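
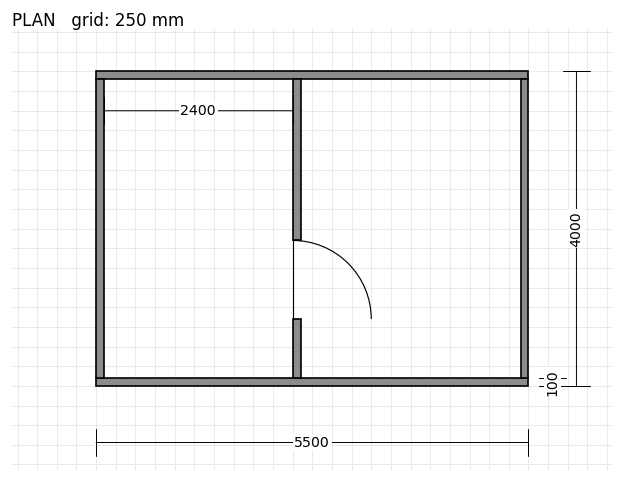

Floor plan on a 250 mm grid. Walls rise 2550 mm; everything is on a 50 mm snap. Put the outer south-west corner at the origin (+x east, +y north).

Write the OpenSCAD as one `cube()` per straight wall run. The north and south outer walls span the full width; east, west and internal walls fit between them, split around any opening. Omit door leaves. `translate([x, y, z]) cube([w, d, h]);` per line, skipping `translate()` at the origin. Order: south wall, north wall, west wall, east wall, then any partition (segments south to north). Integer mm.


cube([5500, 100, 2550]);
translate([0, 3900, 0]) cube([5500, 100, 2550]);
translate([0, 100, 0]) cube([100, 3800, 2550]);
translate([5400, 100, 0]) cube([100, 3800, 2550]);
translate([2500, 100, 0]) cube([100, 750, 2550]);
translate([2500, 1850, 0]) cube([100, 2050, 2550]);


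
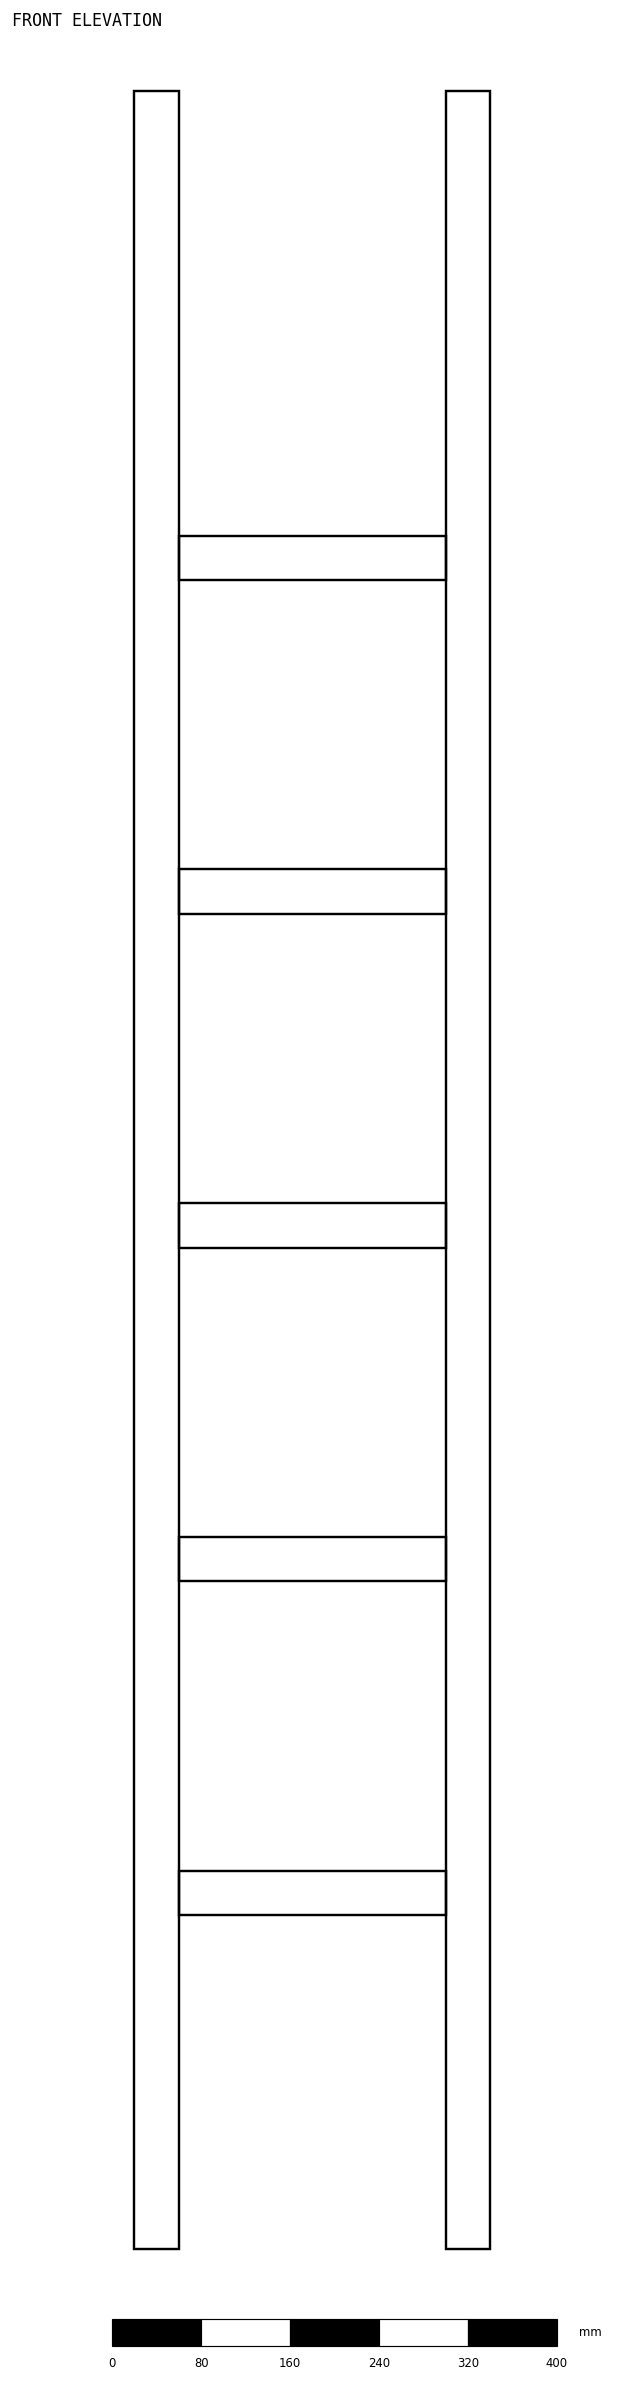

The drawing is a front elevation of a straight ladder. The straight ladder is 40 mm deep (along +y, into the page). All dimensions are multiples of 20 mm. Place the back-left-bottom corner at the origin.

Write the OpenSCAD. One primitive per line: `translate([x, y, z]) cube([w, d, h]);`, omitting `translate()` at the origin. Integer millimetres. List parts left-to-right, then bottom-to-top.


cube([40, 40, 1940]);
translate([40, 0, 300]) cube([240, 40, 40]);
translate([40, 0, 600]) cube([240, 40, 40]);
translate([40, 0, 900]) cube([240, 40, 40]);
translate([40, 0, 1200]) cube([240, 40, 40]);
translate([40, 0, 1500]) cube([240, 40, 40]);
translate([280, 0, 0]) cube([40, 40, 1940]);


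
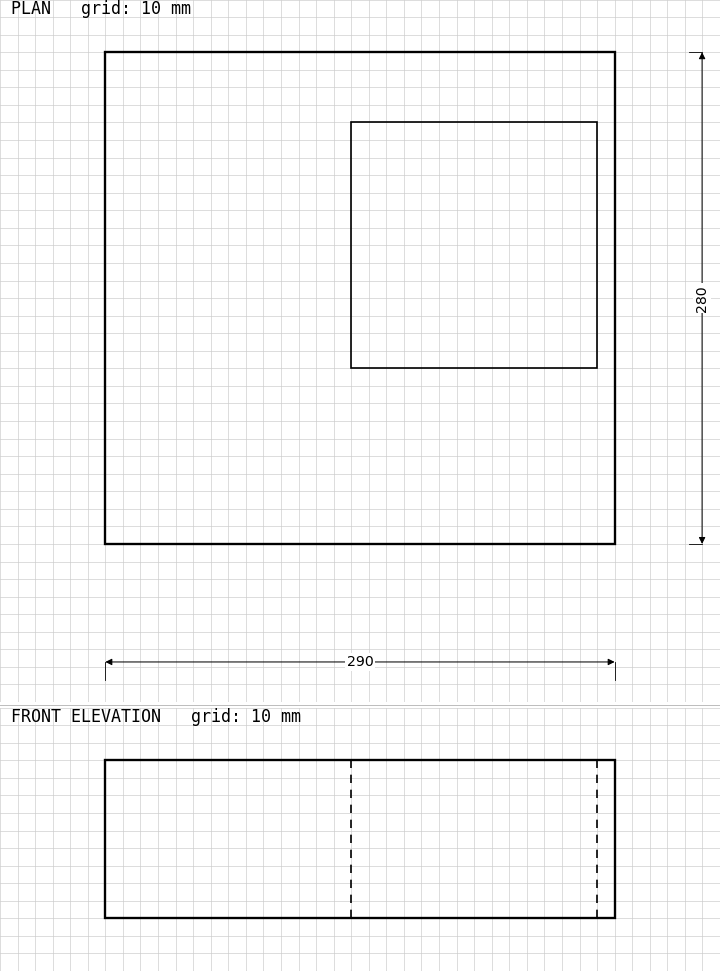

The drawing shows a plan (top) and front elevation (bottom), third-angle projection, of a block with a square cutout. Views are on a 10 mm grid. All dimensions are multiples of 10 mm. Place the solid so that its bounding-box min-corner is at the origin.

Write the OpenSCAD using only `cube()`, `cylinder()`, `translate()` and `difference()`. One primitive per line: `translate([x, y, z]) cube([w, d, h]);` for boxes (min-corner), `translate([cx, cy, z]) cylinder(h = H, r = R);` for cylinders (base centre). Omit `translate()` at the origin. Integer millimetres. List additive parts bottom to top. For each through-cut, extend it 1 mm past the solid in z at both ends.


difference() {
  cube([290, 280, 90]);
  translate([140, 100, -1]) cube([140, 140, 92]);
}


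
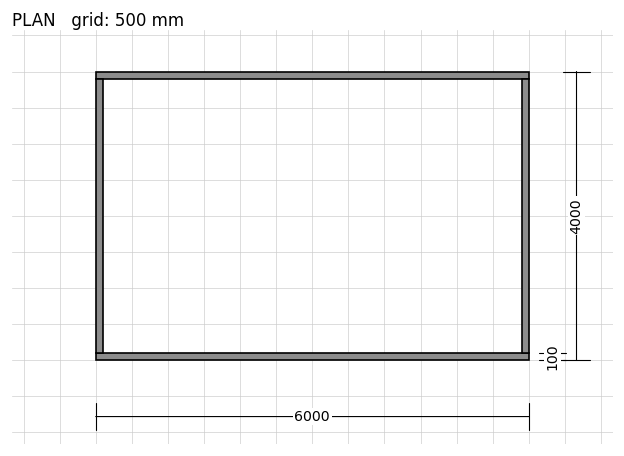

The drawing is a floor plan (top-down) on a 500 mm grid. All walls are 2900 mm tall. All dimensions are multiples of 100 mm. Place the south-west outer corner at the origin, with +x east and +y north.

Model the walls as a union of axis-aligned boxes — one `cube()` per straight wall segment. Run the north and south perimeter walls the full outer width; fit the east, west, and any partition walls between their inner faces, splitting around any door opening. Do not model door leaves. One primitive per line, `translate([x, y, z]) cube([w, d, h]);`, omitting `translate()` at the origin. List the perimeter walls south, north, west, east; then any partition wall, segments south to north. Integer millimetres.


cube([6000, 100, 2900]);
translate([0, 3900, 0]) cube([6000, 100, 2900]);
translate([0, 100, 0]) cube([100, 3800, 2900]);
translate([5900, 100, 0]) cube([100, 3800, 2900]);


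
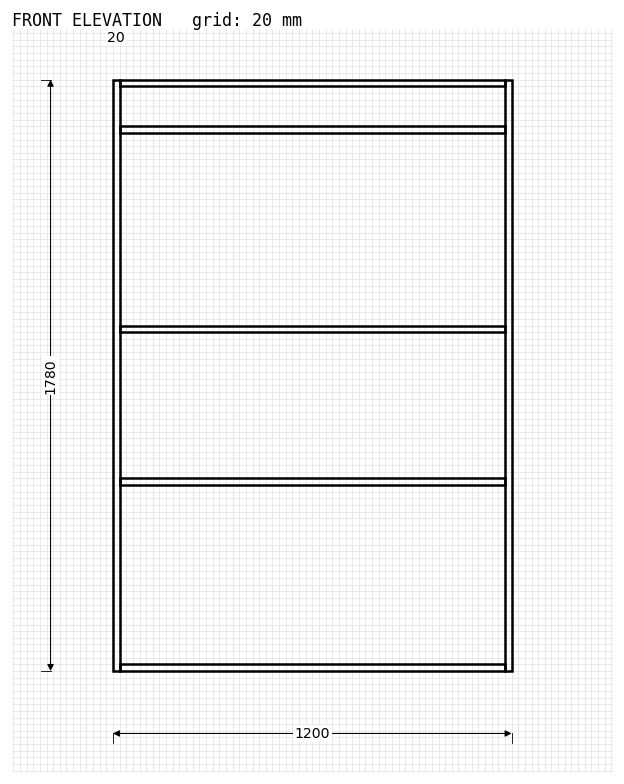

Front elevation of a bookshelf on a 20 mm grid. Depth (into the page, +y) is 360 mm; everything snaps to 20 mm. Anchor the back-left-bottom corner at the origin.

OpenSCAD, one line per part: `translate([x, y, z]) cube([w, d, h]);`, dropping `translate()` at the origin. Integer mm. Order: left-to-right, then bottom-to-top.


cube([20, 360, 1780]);
translate([20, 0, 0]) cube([1160, 360, 20]);
translate([20, 0, 560]) cube([1160, 360, 20]);
translate([20, 0, 1020]) cube([1160, 360, 20]);
translate([20, 0, 1620]) cube([1160, 360, 20]);
translate([20, 0, 1760]) cube([1160, 360, 20]);
translate([1180, 0, 0]) cube([20, 360, 1780]);


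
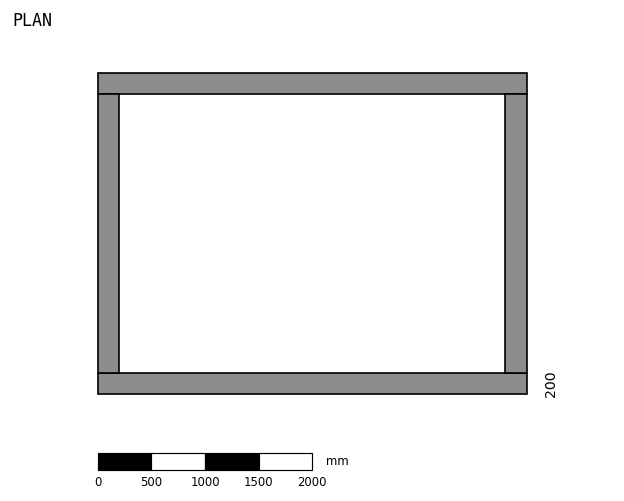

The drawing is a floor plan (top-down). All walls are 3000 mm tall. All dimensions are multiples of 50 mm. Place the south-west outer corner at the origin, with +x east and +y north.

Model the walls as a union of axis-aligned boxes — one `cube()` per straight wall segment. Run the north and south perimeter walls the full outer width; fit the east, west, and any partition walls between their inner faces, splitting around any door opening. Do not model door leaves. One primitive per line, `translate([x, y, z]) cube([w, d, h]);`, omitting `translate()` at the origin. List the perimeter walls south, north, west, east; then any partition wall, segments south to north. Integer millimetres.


cube([4000, 200, 3000]);
translate([0, 2800, 0]) cube([4000, 200, 3000]);
translate([0, 200, 0]) cube([200, 2600, 3000]);
translate([3800, 200, 0]) cube([200, 2600, 3000]);


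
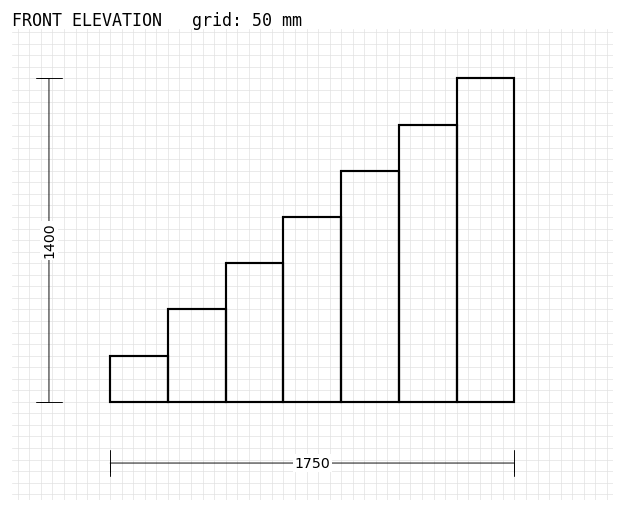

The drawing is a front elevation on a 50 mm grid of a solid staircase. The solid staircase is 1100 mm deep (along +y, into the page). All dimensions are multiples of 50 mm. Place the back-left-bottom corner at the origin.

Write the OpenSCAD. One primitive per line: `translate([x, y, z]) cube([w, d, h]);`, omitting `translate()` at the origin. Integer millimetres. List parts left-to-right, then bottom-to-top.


cube([250, 1100, 200]);
translate([250, 0, 0]) cube([250, 1100, 400]);
translate([500, 0, 0]) cube([250, 1100, 600]);
translate([750, 0, 0]) cube([250, 1100, 800]);
translate([1000, 0, 0]) cube([250, 1100, 1000]);
translate([1250, 0, 0]) cube([250, 1100, 1200]);
translate([1500, 0, 0]) cube([250, 1100, 1400]);


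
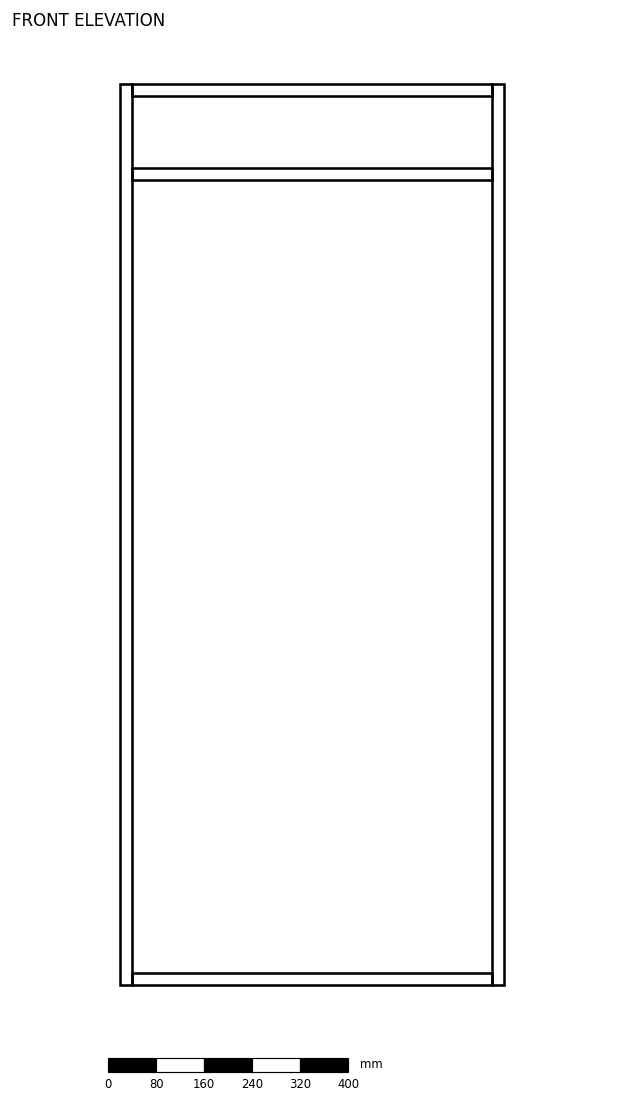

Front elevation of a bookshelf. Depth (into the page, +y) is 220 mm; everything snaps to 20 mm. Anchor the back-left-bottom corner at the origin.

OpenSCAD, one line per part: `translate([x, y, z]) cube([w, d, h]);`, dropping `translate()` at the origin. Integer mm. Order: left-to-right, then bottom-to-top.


cube([20, 220, 1500]);
translate([20, 0, 0]) cube([600, 220, 20]);
translate([20, 0, 1340]) cube([600, 220, 20]);
translate([20, 0, 1480]) cube([600, 220, 20]);
translate([620, 0, 0]) cube([20, 220, 1500]);


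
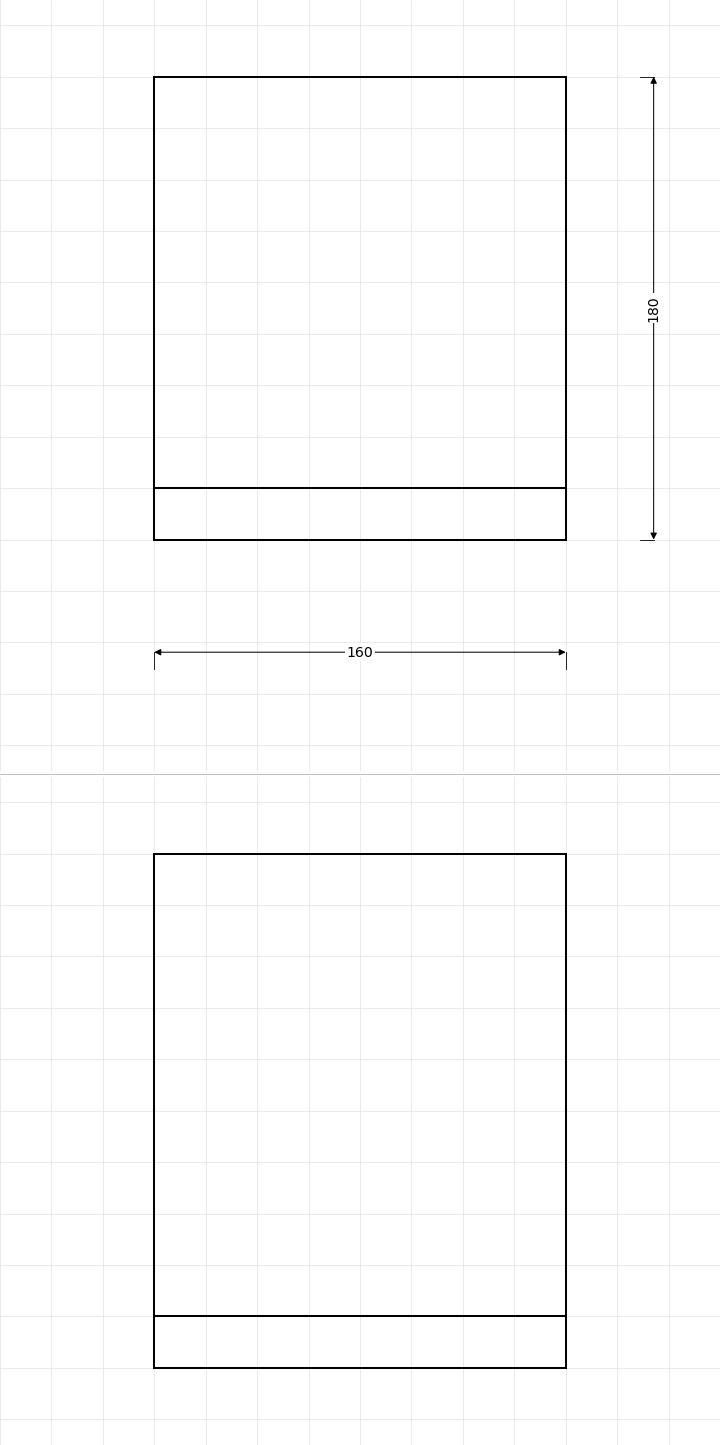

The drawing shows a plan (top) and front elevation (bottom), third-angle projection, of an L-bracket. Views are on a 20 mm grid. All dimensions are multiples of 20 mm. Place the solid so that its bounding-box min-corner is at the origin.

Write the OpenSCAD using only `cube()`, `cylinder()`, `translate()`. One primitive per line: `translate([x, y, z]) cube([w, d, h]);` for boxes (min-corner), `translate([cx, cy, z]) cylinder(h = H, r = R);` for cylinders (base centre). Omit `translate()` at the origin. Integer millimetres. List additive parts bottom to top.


cube([160, 180, 20]);
translate([0, 0, 20]) cube([160, 20, 180]);


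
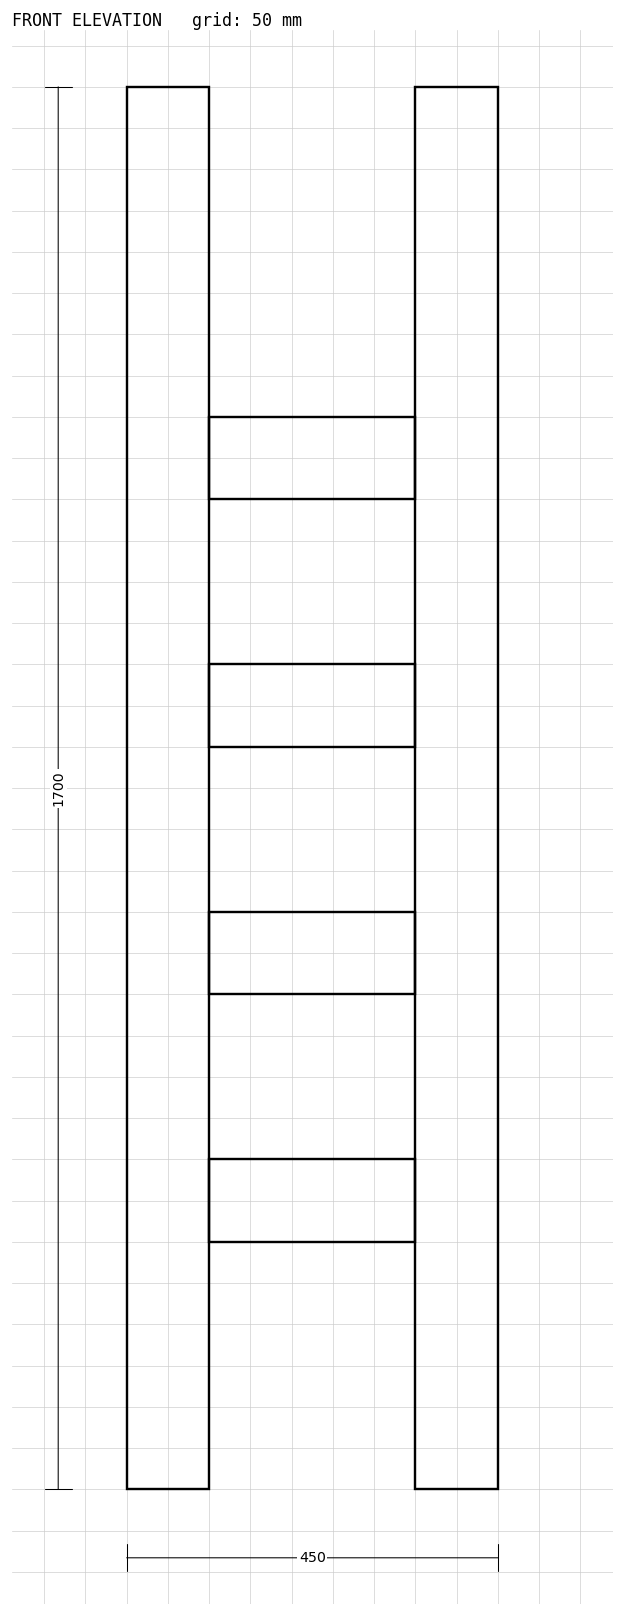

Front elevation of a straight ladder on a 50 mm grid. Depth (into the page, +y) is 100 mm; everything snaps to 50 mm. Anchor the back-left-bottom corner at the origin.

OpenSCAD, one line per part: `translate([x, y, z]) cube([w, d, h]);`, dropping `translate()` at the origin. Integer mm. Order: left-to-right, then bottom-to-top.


cube([100, 100, 1700]);
translate([100, 0, 300]) cube([250, 100, 100]);
translate([100, 0, 600]) cube([250, 100, 100]);
translate([100, 0, 900]) cube([250, 100, 100]);
translate([100, 0, 1200]) cube([250, 100, 100]);
translate([350, 0, 0]) cube([100, 100, 1700]);


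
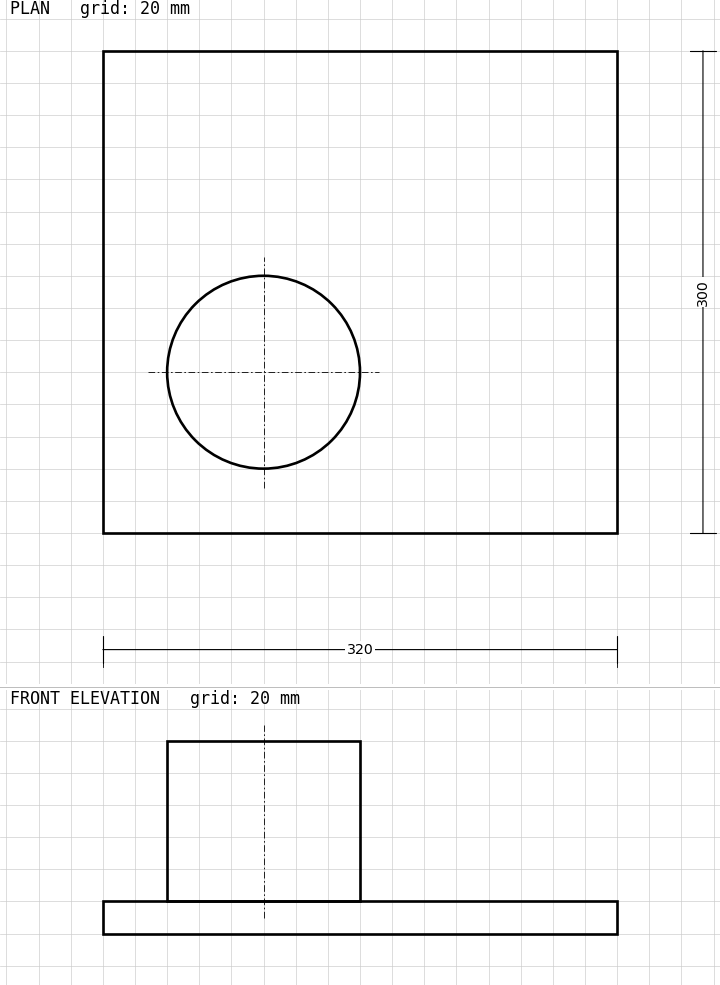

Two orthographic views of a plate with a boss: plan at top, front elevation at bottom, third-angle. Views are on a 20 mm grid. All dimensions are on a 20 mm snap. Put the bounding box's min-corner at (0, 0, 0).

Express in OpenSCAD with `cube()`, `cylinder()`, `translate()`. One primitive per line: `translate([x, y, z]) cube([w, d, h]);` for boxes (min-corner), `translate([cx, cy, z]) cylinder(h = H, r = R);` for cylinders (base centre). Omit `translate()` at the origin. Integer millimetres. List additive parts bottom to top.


cube([320, 300, 20]);
translate([100, 100, 20]) cylinder(h = 100, r = 60);


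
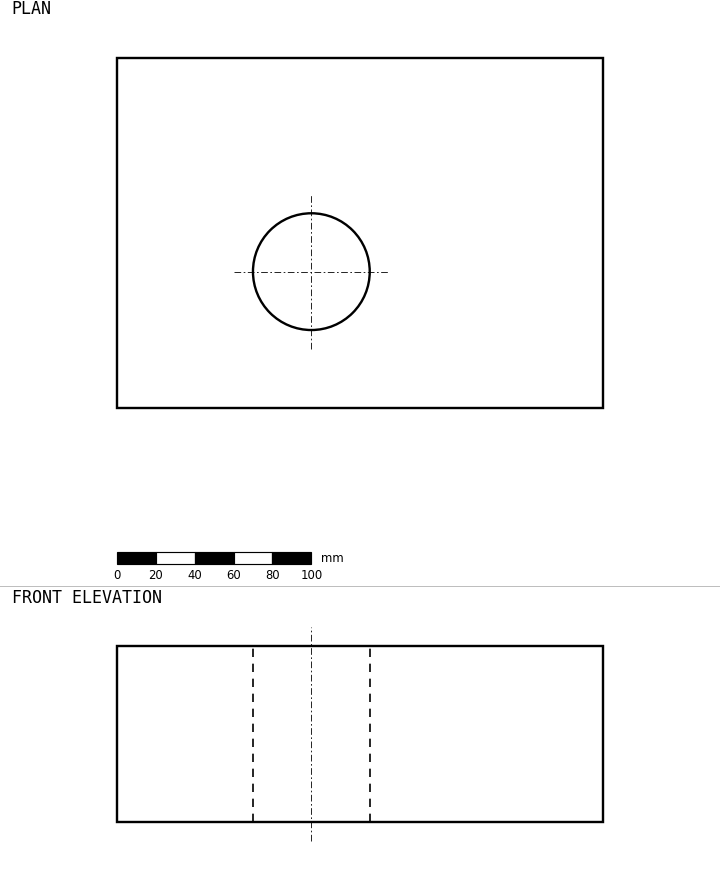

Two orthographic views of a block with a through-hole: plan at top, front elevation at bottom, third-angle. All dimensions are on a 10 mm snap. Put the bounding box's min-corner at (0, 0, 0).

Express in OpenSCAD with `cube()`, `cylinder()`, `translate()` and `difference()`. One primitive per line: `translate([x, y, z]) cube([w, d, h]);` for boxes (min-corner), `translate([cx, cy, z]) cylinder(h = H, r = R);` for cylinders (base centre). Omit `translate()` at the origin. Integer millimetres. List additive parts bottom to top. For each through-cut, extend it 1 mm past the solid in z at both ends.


difference() {
  cube([250, 180, 90]);
  translate([100, 70, -1]) cylinder(h = 92, r = 30);
}


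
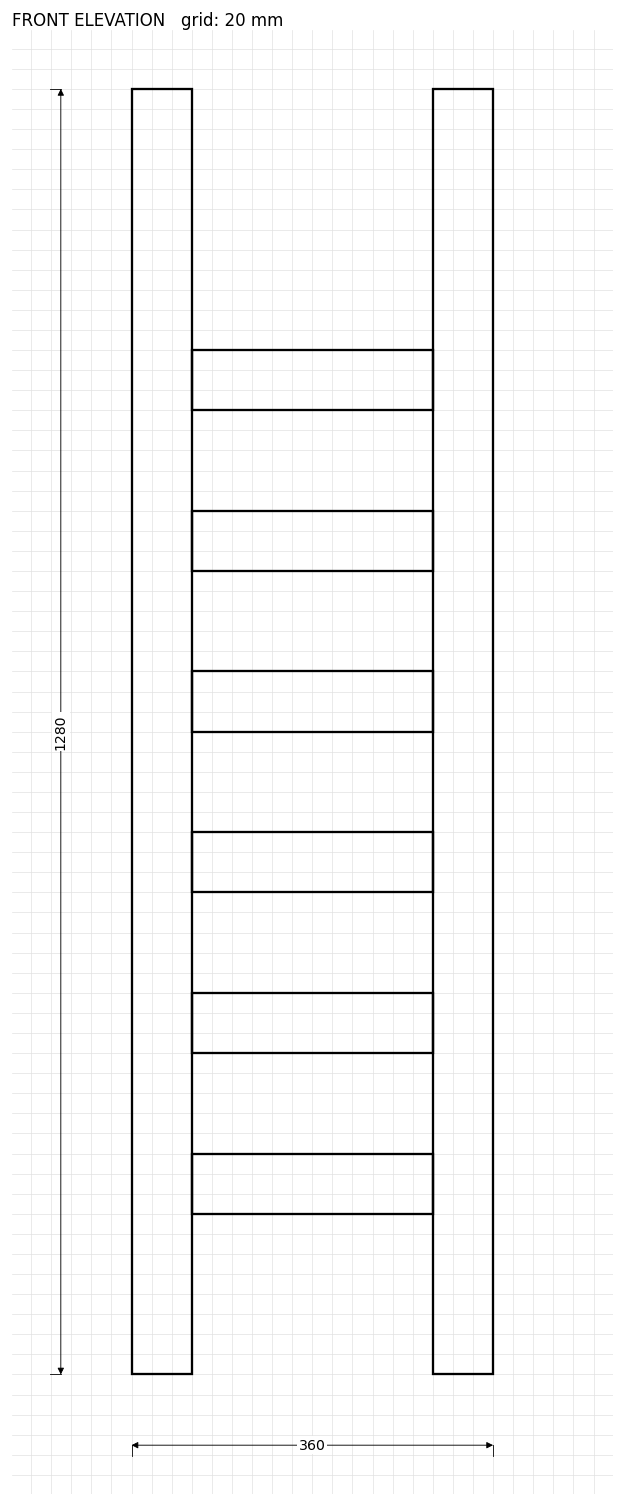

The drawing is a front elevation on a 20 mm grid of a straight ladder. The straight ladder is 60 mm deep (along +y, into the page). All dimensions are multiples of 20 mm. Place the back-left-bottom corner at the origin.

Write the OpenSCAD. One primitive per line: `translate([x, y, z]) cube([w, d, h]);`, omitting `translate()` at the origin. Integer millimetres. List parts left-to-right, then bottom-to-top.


cube([60, 60, 1280]);
translate([60, 0, 160]) cube([240, 60, 60]);
translate([60, 0, 320]) cube([240, 60, 60]);
translate([60, 0, 480]) cube([240, 60, 60]);
translate([60, 0, 640]) cube([240, 60, 60]);
translate([60, 0, 800]) cube([240, 60, 60]);
translate([60, 0, 960]) cube([240, 60, 60]);
translate([300, 0, 0]) cube([60, 60, 1280]);


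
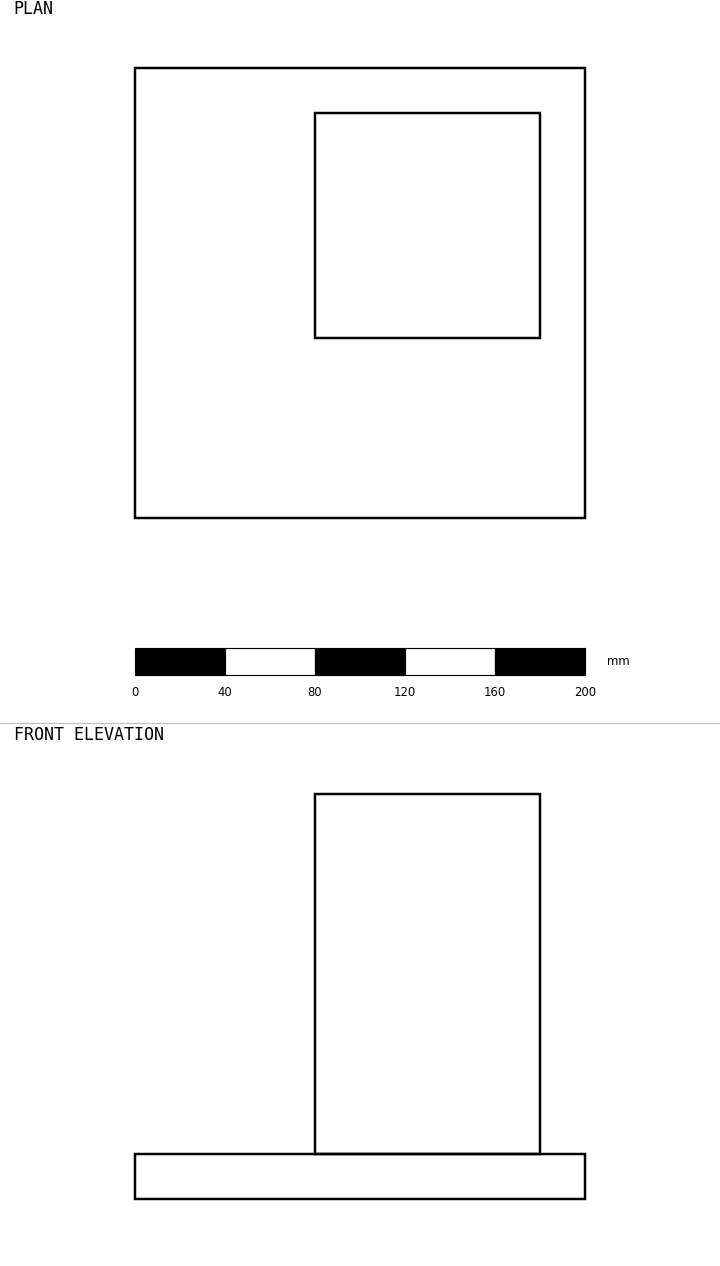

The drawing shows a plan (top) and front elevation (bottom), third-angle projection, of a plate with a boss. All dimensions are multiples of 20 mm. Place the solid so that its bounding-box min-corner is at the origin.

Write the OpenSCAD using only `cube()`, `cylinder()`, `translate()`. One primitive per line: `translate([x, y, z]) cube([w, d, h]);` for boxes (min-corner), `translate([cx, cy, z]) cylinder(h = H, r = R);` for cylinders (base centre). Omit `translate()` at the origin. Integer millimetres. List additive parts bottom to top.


cube([200, 200, 20]);
translate([80, 80, 20]) cube([100, 100, 160]);


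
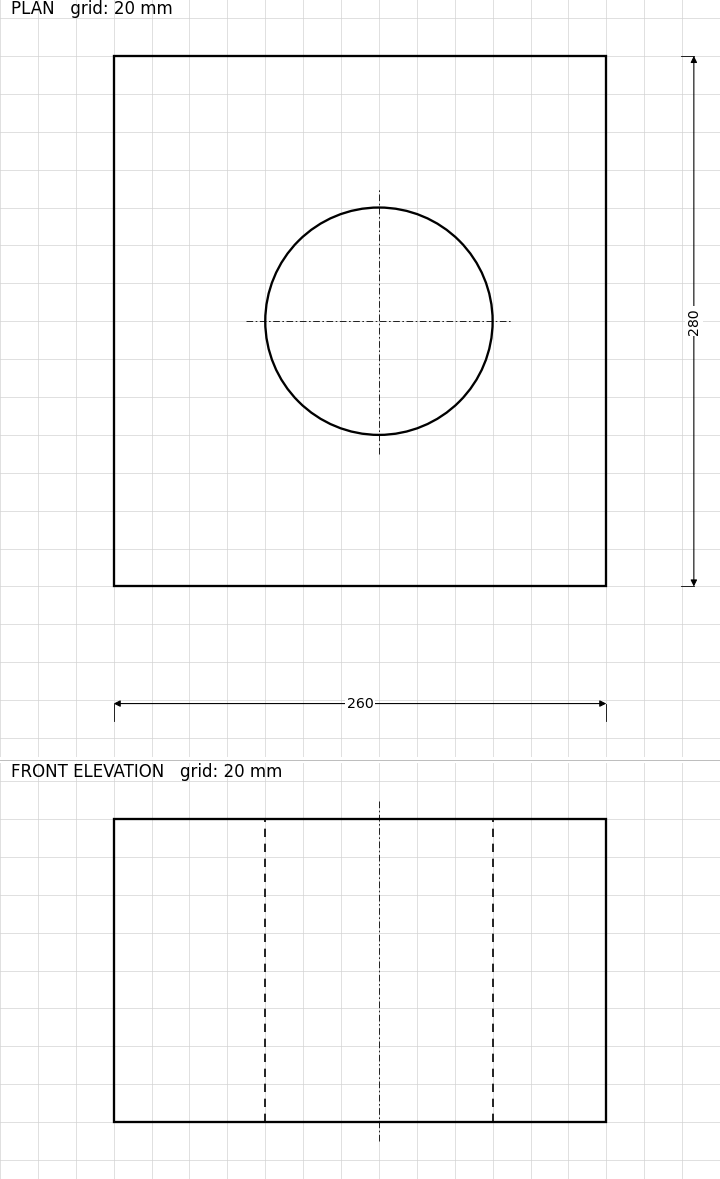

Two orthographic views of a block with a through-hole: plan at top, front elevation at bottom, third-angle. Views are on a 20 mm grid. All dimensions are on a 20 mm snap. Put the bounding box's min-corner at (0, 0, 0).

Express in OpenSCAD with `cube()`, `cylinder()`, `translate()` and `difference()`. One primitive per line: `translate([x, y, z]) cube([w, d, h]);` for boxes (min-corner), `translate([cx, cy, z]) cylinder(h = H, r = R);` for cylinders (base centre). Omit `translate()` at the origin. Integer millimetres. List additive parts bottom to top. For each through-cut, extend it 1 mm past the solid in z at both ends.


difference() {
  cube([260, 280, 160]);
  translate([140, 140, -1]) cylinder(h = 162, r = 60);
}


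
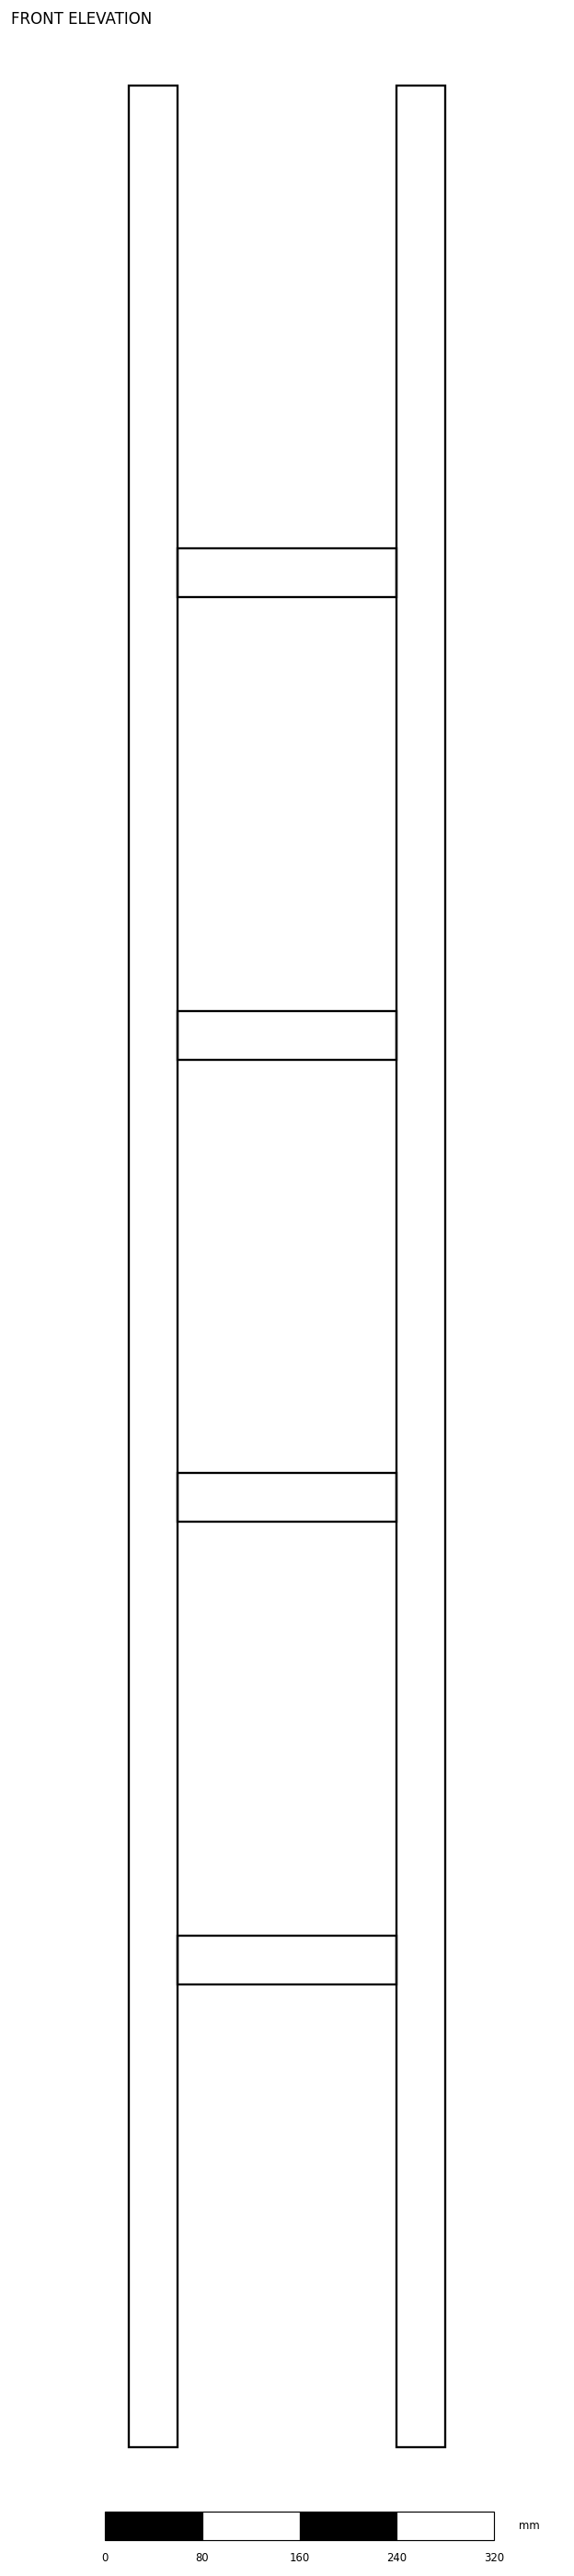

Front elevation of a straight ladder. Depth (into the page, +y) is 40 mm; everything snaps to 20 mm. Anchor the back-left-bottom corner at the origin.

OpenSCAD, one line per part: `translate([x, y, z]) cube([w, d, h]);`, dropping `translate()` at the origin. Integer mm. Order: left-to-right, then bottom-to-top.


cube([40, 40, 1940]);
translate([40, 0, 380]) cube([180, 40, 40]);
translate([40, 0, 760]) cube([180, 40, 40]);
translate([40, 0, 1140]) cube([180, 40, 40]);
translate([40, 0, 1520]) cube([180, 40, 40]);
translate([220, 0, 0]) cube([40, 40, 1940]);


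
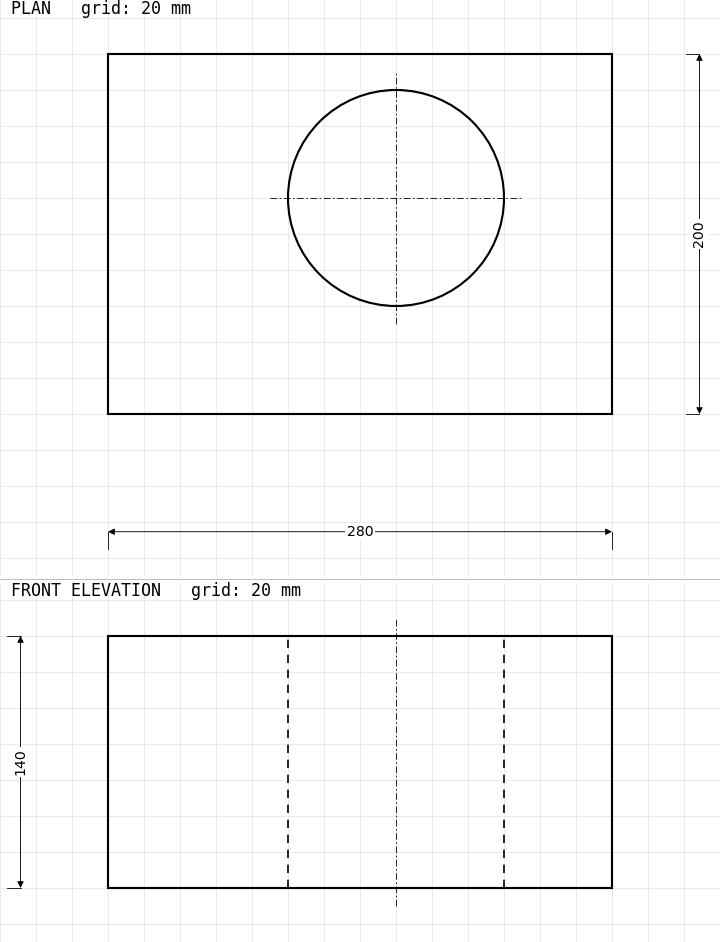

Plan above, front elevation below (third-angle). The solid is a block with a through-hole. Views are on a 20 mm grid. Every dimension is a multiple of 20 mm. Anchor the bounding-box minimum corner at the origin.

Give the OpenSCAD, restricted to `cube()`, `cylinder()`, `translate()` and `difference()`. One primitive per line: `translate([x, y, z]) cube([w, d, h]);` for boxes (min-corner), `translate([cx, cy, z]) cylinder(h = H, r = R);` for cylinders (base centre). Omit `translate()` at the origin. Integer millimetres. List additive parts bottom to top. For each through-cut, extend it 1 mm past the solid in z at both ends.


difference() {
  cube([280, 200, 140]);
  translate([160, 120, -1]) cylinder(h = 142, r = 60);
}


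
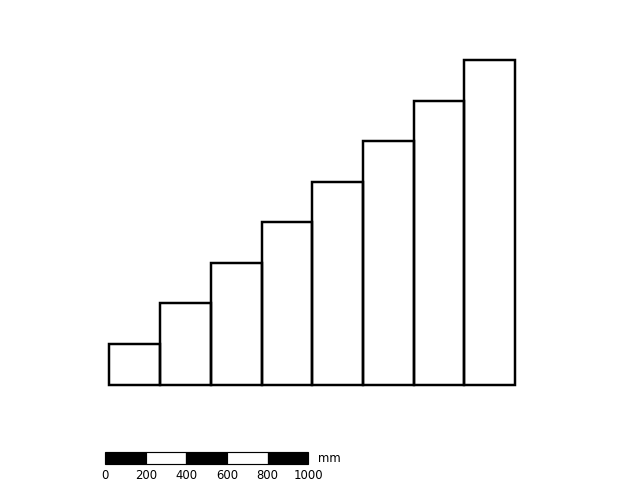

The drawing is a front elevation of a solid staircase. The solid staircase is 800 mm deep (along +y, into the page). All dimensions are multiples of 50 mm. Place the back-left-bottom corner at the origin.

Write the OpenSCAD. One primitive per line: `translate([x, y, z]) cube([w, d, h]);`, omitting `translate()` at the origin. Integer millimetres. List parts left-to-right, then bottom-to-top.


cube([250, 800, 200]);
translate([250, 0, 0]) cube([250, 800, 400]);
translate([500, 0, 0]) cube([250, 800, 600]);
translate([750, 0, 0]) cube([250, 800, 800]);
translate([1000, 0, 0]) cube([250, 800, 1000]);
translate([1250, 0, 0]) cube([250, 800, 1200]);
translate([1500, 0, 0]) cube([250, 800, 1400]);
translate([1750, 0, 0]) cube([250, 800, 1600]);


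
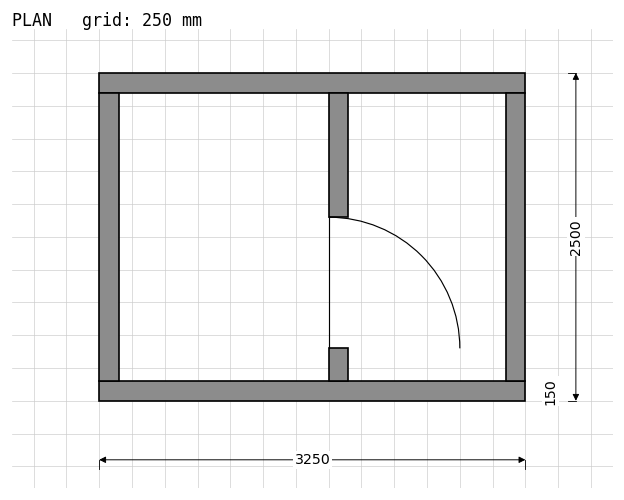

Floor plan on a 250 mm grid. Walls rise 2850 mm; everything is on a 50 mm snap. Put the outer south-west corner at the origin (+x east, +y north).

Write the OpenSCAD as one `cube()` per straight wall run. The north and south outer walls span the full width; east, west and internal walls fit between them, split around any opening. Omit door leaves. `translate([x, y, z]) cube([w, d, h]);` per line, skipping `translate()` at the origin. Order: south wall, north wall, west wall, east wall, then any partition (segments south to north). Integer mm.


cube([3250, 150, 2850]);
translate([0, 2350, 0]) cube([3250, 150, 2850]);
translate([0, 150, 0]) cube([150, 2200, 2850]);
translate([3100, 150, 0]) cube([150, 2200, 2850]);
translate([1750, 150, 0]) cube([150, 250, 2850]);
translate([1750, 1400, 0]) cube([150, 950, 2850]);


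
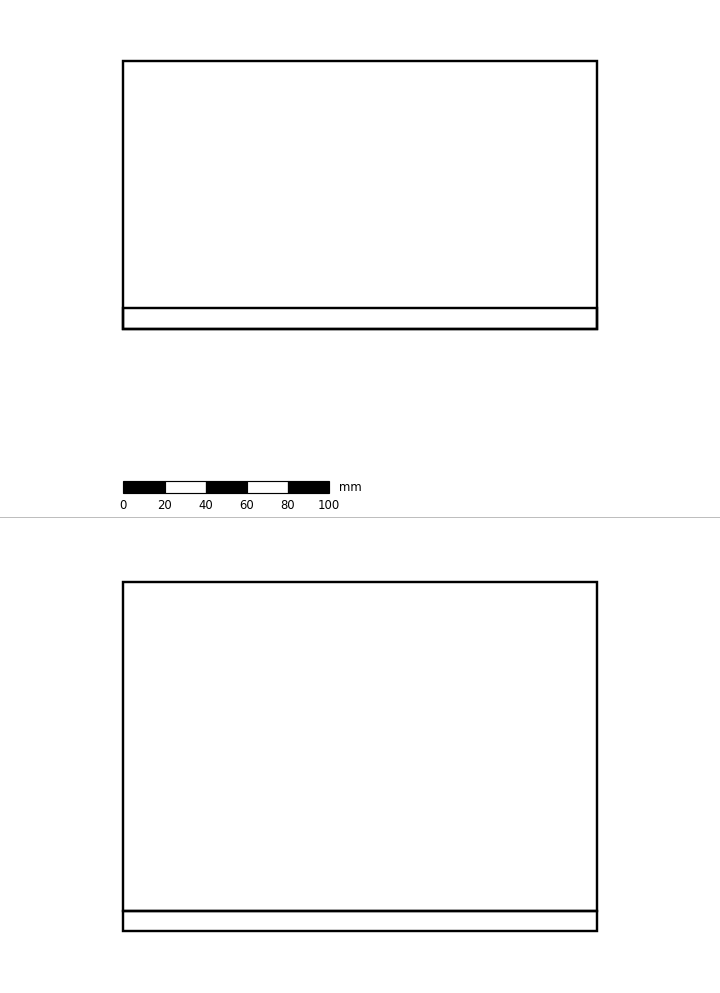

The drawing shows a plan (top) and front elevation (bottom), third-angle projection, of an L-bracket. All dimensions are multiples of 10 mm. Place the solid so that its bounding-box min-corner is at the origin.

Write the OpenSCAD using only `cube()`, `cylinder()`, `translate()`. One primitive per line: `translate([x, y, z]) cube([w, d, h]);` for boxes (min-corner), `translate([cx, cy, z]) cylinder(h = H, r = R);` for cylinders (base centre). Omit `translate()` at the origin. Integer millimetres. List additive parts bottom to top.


cube([230, 130, 10]);
translate([0, 0, 10]) cube([230, 10, 160]);


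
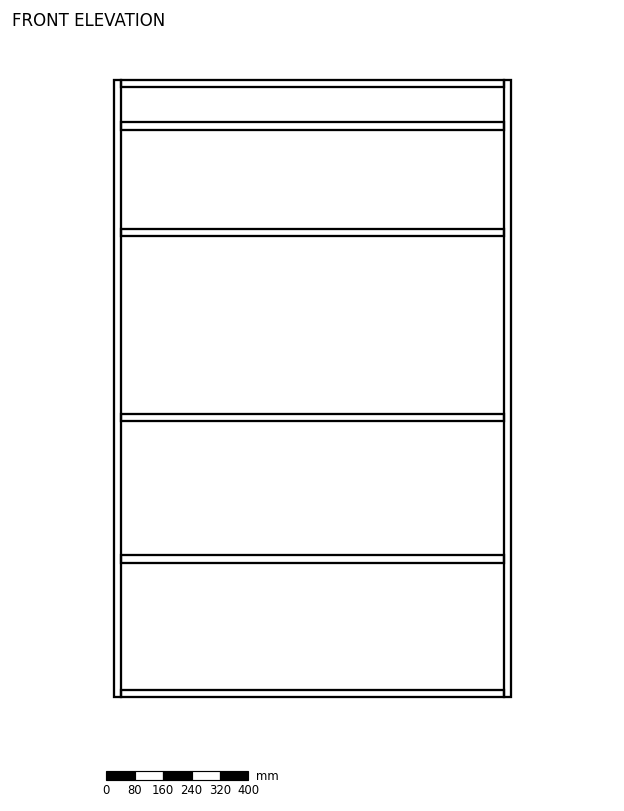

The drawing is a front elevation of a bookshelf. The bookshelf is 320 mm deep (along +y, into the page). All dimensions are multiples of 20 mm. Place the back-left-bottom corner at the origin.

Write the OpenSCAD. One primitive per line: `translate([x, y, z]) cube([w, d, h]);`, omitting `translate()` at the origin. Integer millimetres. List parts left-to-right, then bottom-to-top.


cube([20, 320, 1740]);
translate([20, 0, 0]) cube([1080, 320, 20]);
translate([20, 0, 380]) cube([1080, 320, 20]);
translate([20, 0, 780]) cube([1080, 320, 20]);
translate([20, 0, 1300]) cube([1080, 320, 20]);
translate([20, 0, 1600]) cube([1080, 320, 20]);
translate([20, 0, 1720]) cube([1080, 320, 20]);
translate([1100, 0, 0]) cube([20, 320, 1740]);


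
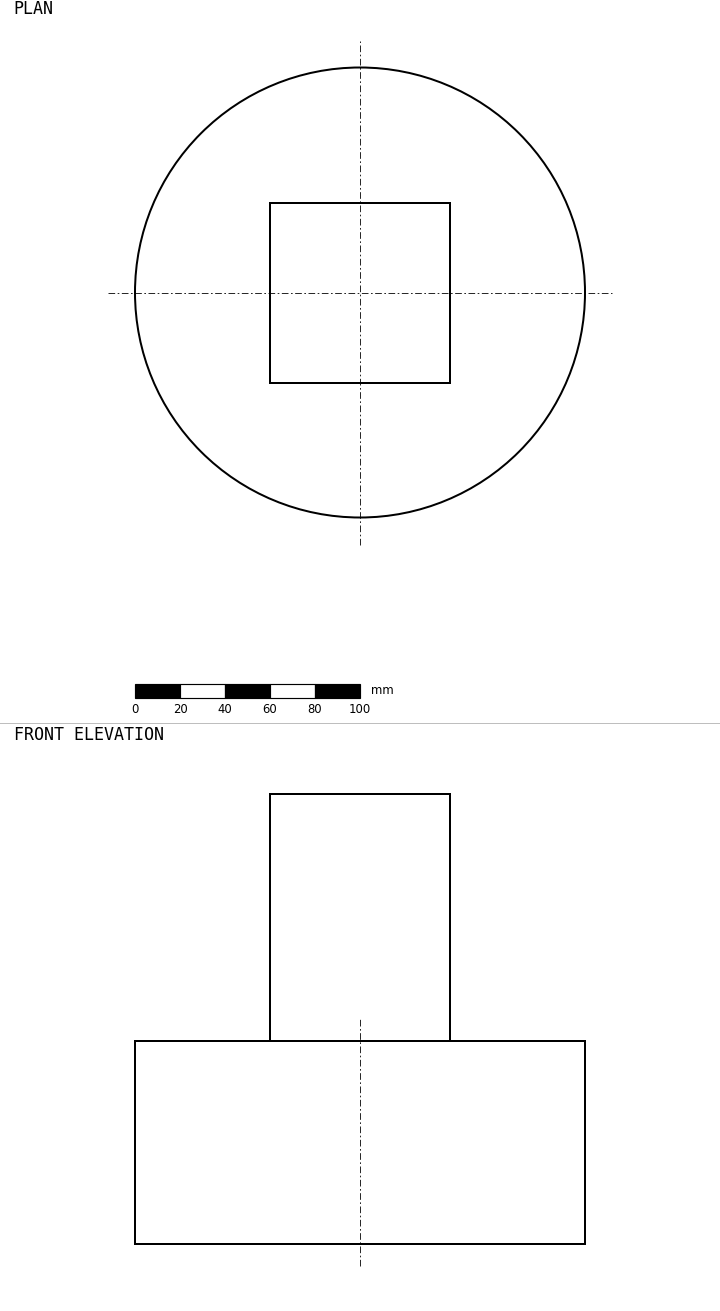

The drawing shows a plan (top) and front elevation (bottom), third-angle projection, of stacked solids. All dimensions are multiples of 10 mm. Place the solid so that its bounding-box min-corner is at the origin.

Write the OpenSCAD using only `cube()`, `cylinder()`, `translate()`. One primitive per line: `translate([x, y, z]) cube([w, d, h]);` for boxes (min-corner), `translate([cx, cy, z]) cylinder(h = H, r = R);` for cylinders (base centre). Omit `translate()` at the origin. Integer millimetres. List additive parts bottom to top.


translate([100, 100, 0]) cylinder(h = 90, r = 100);
translate([60, 60, 90]) cube([80, 80, 110]);


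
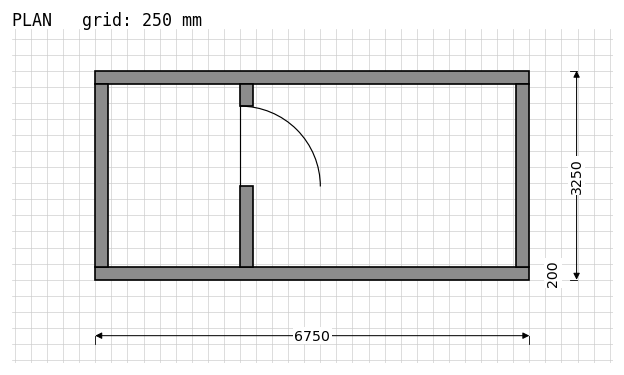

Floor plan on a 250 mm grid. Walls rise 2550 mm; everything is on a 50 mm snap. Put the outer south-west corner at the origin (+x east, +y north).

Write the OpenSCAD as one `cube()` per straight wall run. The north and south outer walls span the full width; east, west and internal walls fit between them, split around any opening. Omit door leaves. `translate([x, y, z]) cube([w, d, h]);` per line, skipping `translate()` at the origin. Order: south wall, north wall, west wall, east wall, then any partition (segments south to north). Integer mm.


cube([6750, 200, 2550]);
translate([0, 3050, 0]) cube([6750, 200, 2550]);
translate([0, 200, 0]) cube([200, 2850, 2550]);
translate([6550, 200, 0]) cube([200, 2850, 2550]);
translate([2250, 200, 0]) cube([200, 1250, 2550]);
translate([2250, 2700, 0]) cube([200, 350, 2550]);


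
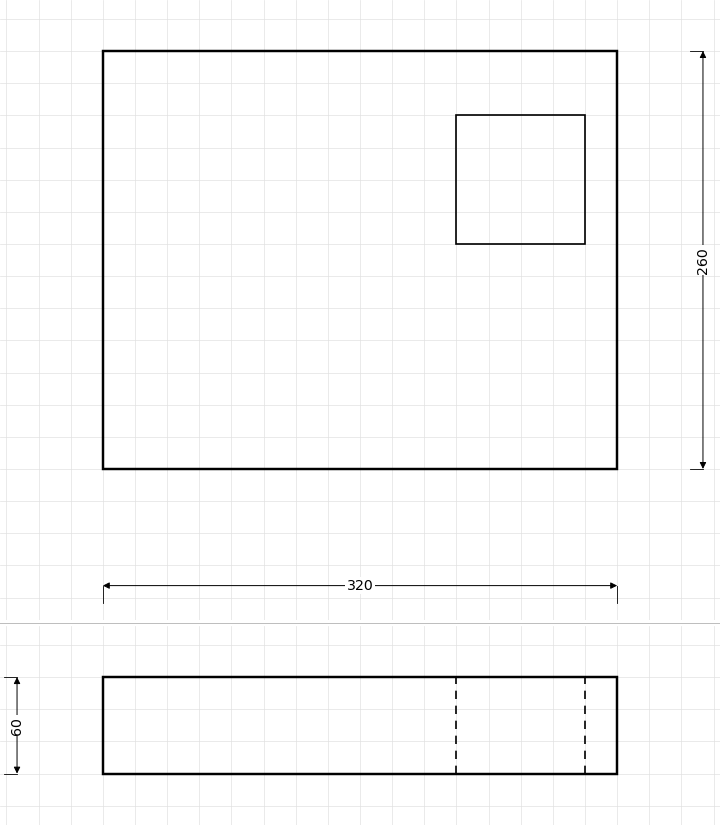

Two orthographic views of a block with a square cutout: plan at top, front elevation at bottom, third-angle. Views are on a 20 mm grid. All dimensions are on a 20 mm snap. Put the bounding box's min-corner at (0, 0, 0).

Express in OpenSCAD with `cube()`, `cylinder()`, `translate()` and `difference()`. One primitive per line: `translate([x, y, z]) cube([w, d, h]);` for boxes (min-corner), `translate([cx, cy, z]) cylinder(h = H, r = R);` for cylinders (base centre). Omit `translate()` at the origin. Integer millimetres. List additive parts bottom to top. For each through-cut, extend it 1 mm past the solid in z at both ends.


difference() {
  cube([320, 260, 60]);
  translate([220, 140, -1]) cube([80, 80, 62]);
}


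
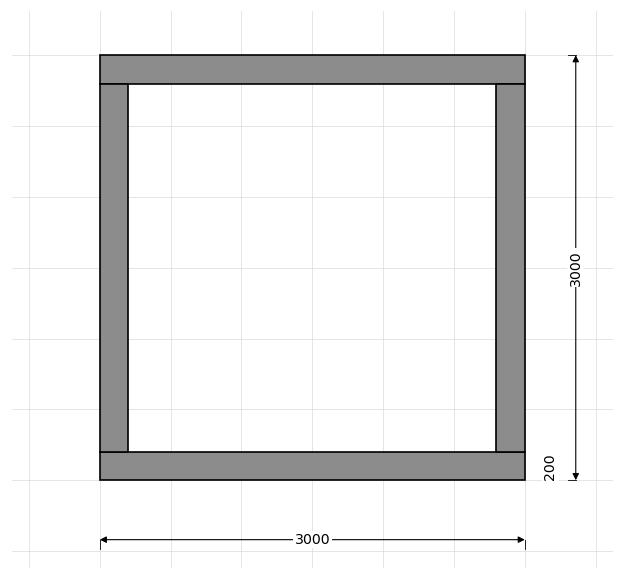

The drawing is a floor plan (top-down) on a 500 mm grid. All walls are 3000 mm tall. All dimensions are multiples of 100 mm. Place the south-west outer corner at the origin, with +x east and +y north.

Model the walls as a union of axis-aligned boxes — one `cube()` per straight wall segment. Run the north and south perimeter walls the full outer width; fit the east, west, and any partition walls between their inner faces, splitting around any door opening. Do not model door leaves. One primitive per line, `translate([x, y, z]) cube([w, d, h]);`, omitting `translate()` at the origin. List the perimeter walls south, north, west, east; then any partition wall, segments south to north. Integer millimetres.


cube([3000, 200, 3000]);
translate([0, 2800, 0]) cube([3000, 200, 3000]);
translate([0, 200, 0]) cube([200, 2600, 3000]);
translate([2800, 200, 0]) cube([200, 2600, 3000]);


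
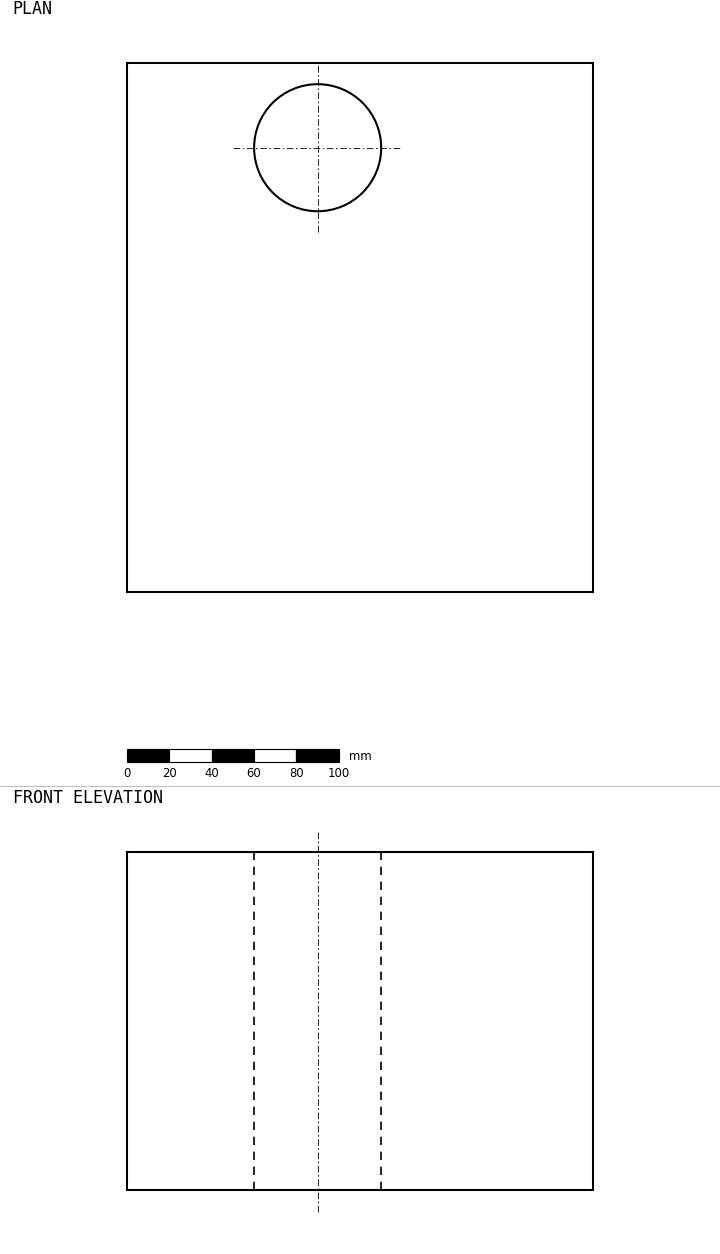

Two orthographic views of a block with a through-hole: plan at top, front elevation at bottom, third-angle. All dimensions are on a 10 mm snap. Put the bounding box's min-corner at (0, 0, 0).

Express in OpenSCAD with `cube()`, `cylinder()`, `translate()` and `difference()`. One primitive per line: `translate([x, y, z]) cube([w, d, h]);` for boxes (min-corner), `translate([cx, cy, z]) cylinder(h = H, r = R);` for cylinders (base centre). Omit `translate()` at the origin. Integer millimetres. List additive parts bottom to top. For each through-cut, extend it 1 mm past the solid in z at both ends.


difference() {
  cube([220, 250, 160]);
  translate([90, 210, -1]) cylinder(h = 162, r = 30);
}


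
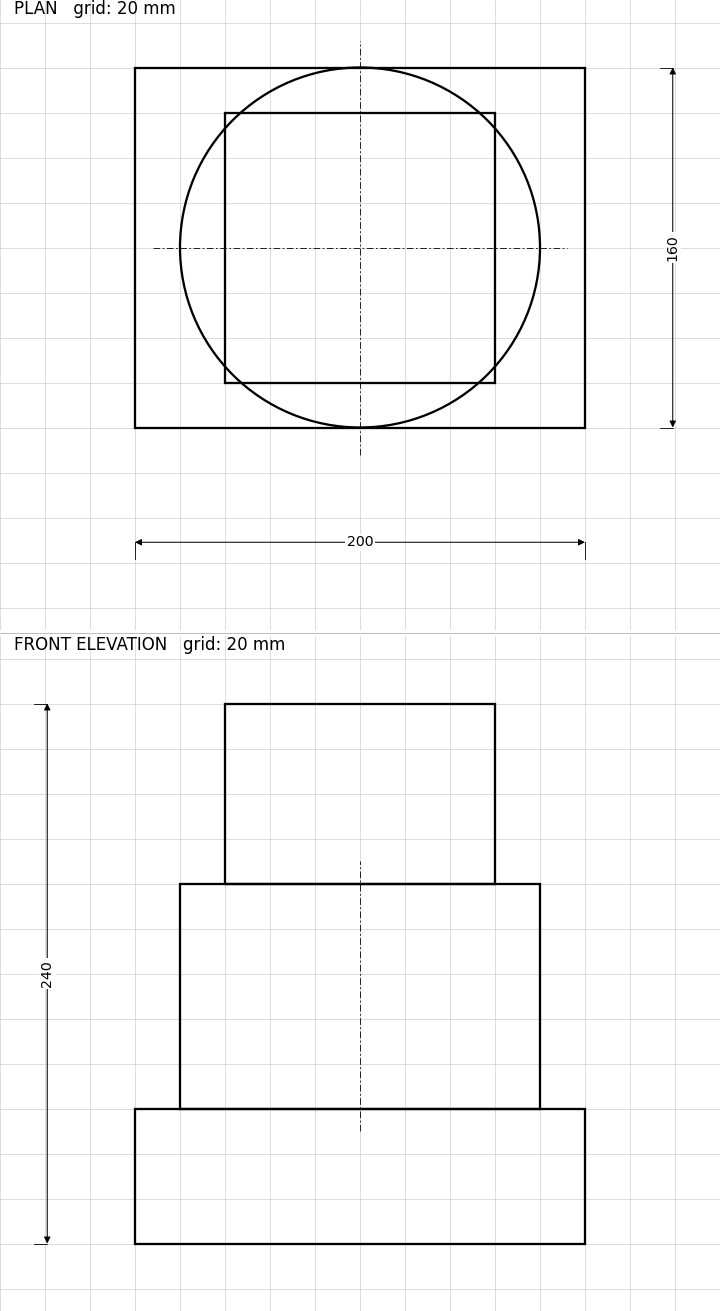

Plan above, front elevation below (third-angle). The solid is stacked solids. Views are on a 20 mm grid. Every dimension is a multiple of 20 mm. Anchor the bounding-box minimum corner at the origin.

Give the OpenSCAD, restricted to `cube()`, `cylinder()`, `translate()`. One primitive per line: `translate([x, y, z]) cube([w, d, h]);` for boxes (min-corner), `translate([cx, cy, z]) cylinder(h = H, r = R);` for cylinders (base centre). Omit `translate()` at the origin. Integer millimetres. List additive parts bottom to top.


cube([200, 160, 60]);
translate([100, 80, 60]) cylinder(h = 100, r = 80);
translate([40, 20, 160]) cube([120, 120, 80]);


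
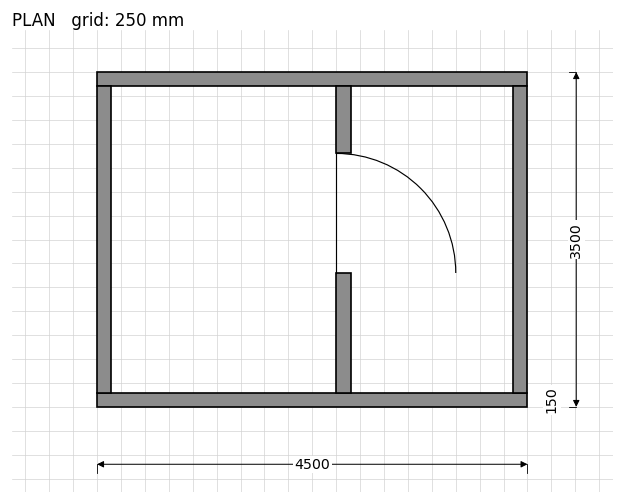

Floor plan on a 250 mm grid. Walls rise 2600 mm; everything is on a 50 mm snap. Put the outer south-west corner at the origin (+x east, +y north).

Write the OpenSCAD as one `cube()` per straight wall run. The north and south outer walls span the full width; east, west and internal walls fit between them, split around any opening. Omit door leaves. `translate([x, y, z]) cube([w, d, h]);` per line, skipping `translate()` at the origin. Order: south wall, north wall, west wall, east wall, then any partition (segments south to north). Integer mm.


cube([4500, 150, 2600]);
translate([0, 3350, 0]) cube([4500, 150, 2600]);
translate([0, 150, 0]) cube([150, 3200, 2600]);
translate([4350, 150, 0]) cube([150, 3200, 2600]);
translate([2500, 150, 0]) cube([150, 1250, 2600]);
translate([2500, 2650, 0]) cube([150, 700, 2600]);


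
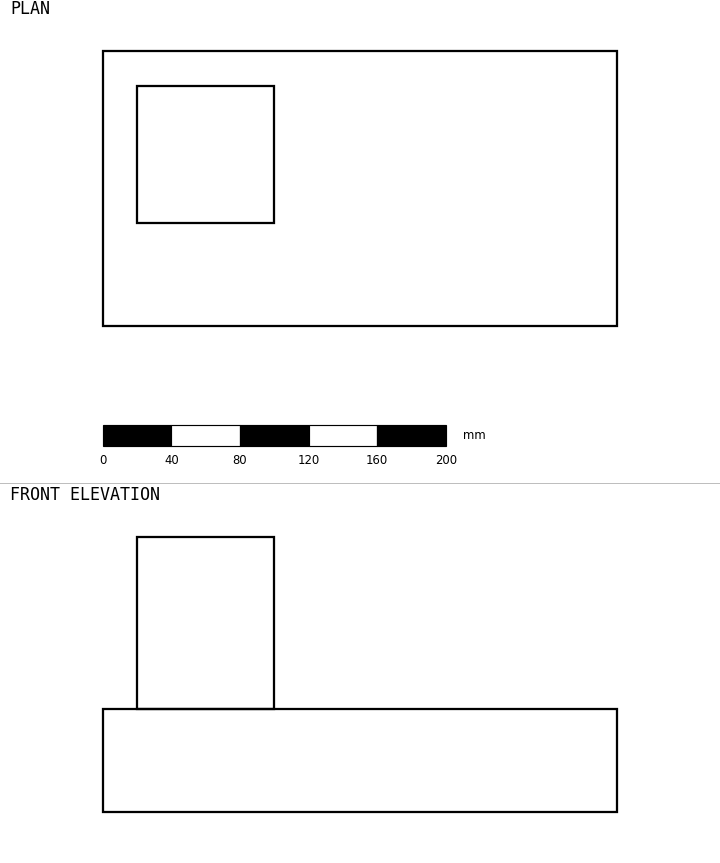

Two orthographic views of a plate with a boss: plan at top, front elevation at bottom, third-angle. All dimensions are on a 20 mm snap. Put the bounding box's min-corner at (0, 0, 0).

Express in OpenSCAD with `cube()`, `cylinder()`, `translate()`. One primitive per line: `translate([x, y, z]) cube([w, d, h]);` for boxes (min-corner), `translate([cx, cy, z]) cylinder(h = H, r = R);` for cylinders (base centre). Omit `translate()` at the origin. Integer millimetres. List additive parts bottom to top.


cube([300, 160, 60]);
translate([20, 60, 60]) cube([80, 80, 100]);


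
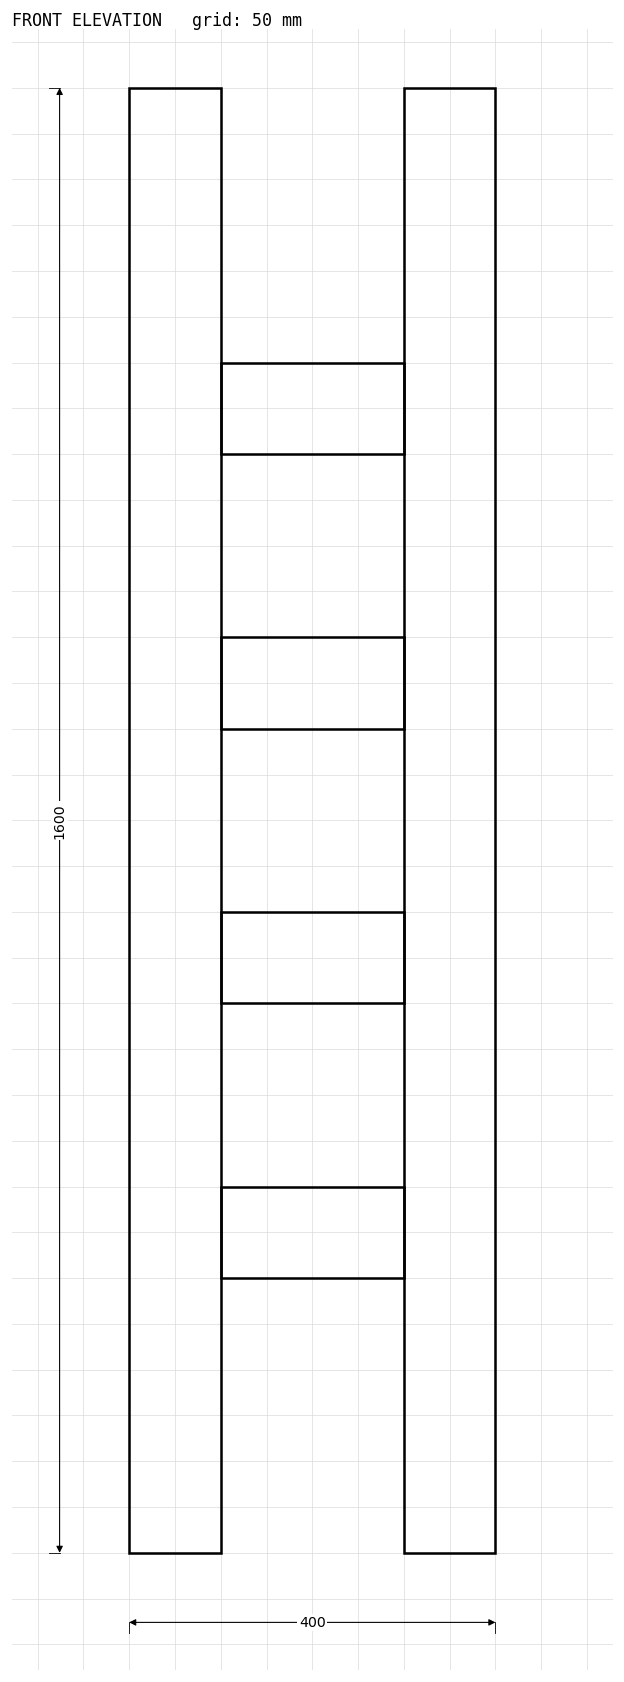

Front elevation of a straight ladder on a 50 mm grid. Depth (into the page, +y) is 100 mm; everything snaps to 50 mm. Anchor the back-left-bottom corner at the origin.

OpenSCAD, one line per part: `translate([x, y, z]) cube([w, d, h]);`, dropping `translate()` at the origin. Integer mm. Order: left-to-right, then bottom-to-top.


cube([100, 100, 1600]);
translate([100, 0, 300]) cube([200, 100, 100]);
translate([100, 0, 600]) cube([200, 100, 100]);
translate([100, 0, 900]) cube([200, 100, 100]);
translate([100, 0, 1200]) cube([200, 100, 100]);
translate([300, 0, 0]) cube([100, 100, 1600]);


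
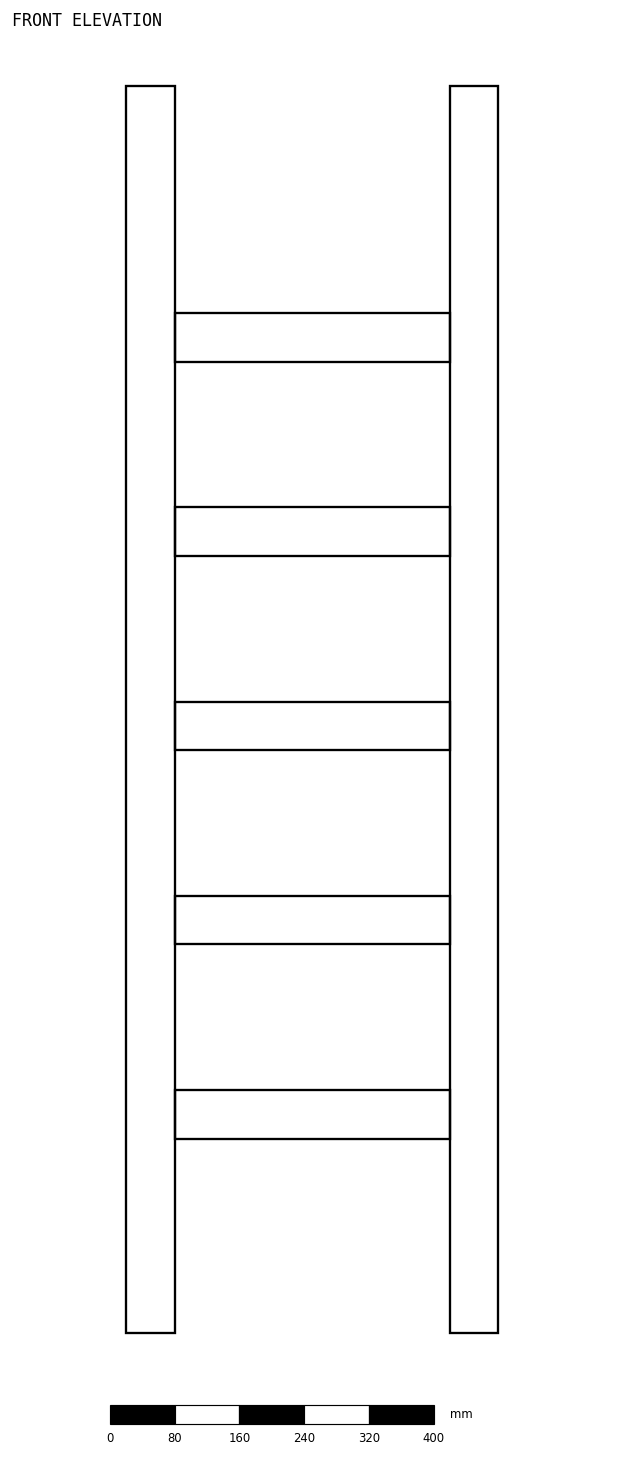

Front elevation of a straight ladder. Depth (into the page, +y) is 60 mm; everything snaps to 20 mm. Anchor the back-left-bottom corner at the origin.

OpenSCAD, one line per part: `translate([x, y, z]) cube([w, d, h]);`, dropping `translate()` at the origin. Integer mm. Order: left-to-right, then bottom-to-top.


cube([60, 60, 1540]);
translate([60, 0, 240]) cube([340, 60, 60]);
translate([60, 0, 480]) cube([340, 60, 60]);
translate([60, 0, 720]) cube([340, 60, 60]);
translate([60, 0, 960]) cube([340, 60, 60]);
translate([60, 0, 1200]) cube([340, 60, 60]);
translate([400, 0, 0]) cube([60, 60, 1540]);


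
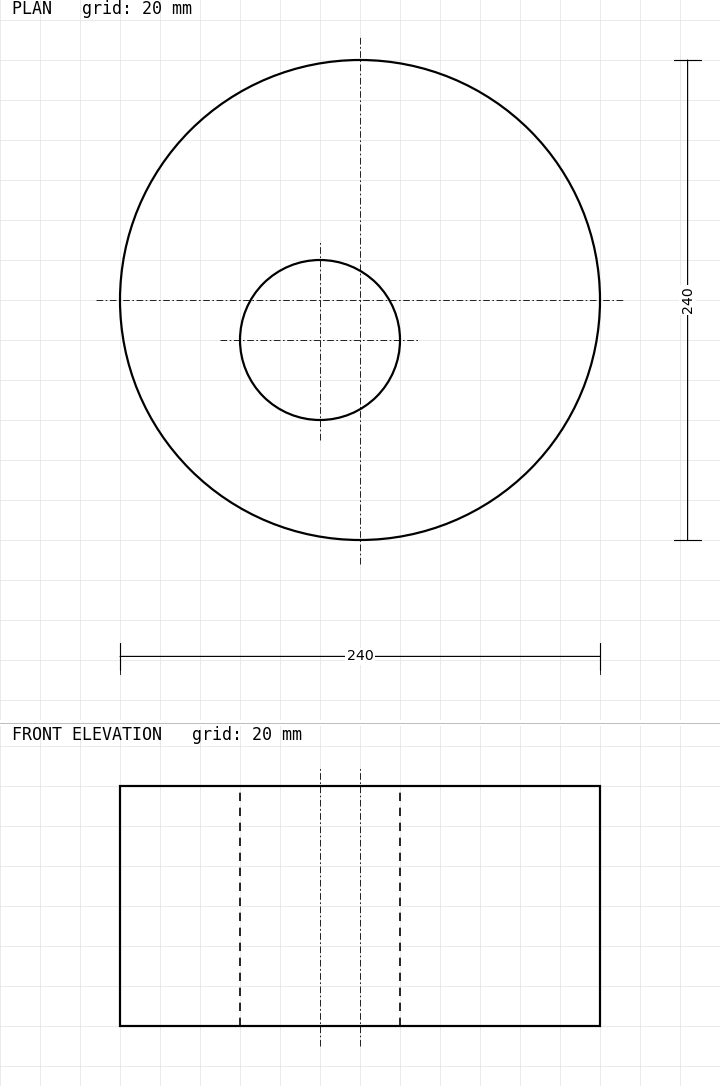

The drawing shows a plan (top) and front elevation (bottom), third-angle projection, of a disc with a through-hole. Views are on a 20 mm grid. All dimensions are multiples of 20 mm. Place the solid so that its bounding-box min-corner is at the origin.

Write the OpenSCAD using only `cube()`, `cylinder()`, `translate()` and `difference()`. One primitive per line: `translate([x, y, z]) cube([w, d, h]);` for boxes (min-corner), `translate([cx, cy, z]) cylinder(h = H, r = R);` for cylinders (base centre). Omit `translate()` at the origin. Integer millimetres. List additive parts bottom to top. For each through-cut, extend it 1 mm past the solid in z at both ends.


difference() {
  translate([120, 120, 0]) cylinder(h = 120, r = 120);
  translate([100, 100, -1]) cylinder(h = 122, r = 40);
}


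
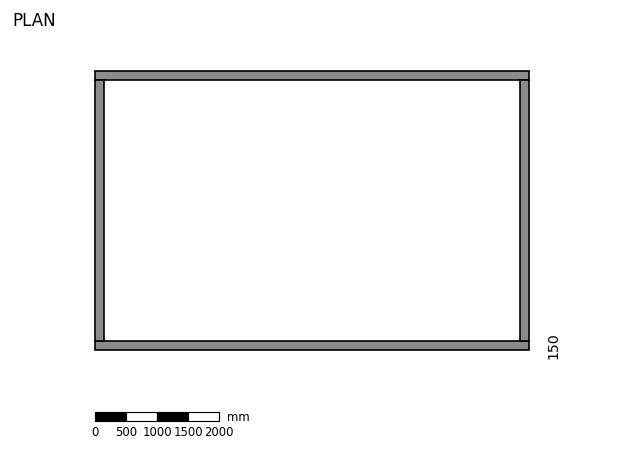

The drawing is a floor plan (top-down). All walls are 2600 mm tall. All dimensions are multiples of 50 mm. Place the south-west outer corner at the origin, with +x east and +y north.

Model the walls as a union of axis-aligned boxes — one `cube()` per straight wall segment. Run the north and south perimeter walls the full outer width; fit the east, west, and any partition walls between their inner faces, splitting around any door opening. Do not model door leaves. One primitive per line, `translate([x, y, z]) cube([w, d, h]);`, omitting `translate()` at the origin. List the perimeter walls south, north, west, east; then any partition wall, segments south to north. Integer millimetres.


cube([7000, 150, 2600]);
translate([0, 4350, 0]) cube([7000, 150, 2600]);
translate([0, 150, 0]) cube([150, 4200, 2600]);
translate([6850, 150, 0]) cube([150, 4200, 2600]);
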